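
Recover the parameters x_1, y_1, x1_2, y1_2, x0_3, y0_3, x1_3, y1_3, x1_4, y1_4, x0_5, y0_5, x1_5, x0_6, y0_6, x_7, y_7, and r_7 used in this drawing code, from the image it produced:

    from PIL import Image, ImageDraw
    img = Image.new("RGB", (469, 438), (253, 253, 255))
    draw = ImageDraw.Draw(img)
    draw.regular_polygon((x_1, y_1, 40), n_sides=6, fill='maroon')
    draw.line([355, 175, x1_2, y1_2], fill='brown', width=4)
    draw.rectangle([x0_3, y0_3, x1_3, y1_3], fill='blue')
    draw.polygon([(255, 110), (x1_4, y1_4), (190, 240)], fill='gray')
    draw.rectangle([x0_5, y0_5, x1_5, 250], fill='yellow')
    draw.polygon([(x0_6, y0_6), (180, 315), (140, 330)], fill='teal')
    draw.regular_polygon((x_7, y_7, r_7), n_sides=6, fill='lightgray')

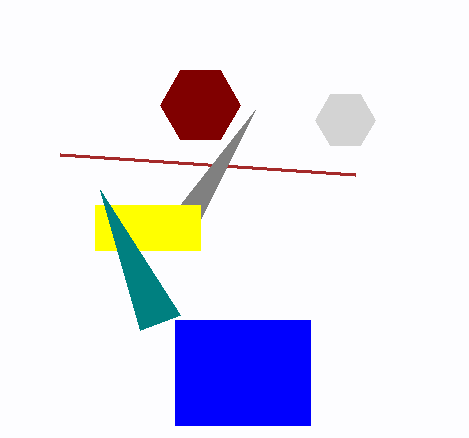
x_1 = 200, y_1 = 105, x1_2 = 60, y1_2 = 155, x0_3 = 175, y0_3 = 320, x1_3 = 310, y1_3 = 425, x1_4 = 180, y1_4 = 205, x0_5 = 95, y0_5 = 205, x1_5 = 200, x0_6 = 100, y0_6 = 190, x_7 = 345, y_7 = 120, r_7 = 30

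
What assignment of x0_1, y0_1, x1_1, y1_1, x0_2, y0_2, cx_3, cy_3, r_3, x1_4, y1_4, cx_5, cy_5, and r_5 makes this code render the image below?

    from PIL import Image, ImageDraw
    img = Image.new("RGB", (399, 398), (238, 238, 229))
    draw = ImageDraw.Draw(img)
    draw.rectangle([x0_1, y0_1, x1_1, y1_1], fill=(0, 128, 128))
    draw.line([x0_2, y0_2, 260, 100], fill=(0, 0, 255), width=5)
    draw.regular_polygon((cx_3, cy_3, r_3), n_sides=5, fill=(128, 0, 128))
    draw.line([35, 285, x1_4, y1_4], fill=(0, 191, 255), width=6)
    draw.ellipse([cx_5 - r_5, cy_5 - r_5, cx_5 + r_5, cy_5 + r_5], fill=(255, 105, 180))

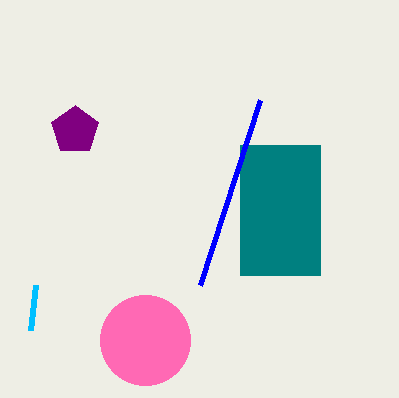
x0_1 = 240
y0_1 = 145
x1_1 = 320
y1_1 = 275
x0_2 = 200
y0_2 = 285
cx_3 = 75
cy_3 = 130
r_3 = 25
x1_4 = 30
y1_4 = 330
cx_5 = 145
cy_5 = 340
r_5 = 45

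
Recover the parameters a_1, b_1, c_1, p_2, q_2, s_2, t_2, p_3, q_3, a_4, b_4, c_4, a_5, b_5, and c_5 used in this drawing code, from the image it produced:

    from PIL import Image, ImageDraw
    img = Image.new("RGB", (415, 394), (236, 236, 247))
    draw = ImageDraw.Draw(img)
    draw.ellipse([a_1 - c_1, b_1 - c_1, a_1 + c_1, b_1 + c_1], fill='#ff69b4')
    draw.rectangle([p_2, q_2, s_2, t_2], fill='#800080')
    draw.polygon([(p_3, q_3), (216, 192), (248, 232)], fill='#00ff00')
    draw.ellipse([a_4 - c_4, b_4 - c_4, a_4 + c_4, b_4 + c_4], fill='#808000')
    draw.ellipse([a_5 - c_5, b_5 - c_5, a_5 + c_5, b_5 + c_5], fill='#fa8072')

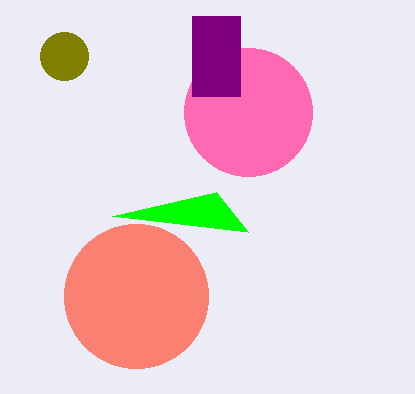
a_1 = 248; b_1 = 112; c_1 = 64; p_2 = 192; q_2 = 16; s_2 = 240; t_2 = 96; p_3 = 112; q_3 = 216; a_4 = 64; b_4 = 56; c_4 = 24; a_5 = 136; b_5 = 296; c_5 = 72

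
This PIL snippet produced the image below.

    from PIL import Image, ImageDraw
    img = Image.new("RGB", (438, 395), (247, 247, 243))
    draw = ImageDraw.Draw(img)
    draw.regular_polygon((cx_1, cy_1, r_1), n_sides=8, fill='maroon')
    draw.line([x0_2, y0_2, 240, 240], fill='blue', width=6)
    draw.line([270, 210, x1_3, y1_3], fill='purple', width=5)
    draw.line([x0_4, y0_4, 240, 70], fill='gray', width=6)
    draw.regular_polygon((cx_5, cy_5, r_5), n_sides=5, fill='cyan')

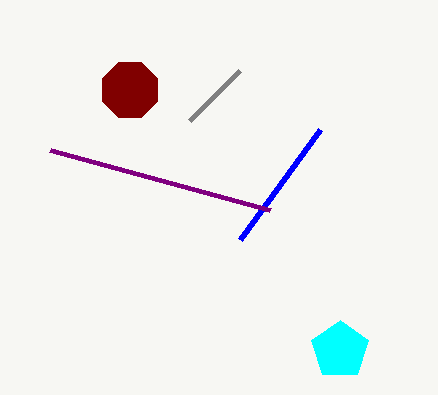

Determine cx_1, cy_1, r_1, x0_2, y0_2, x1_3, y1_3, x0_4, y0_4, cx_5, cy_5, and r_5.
cx_1 = 130; cy_1 = 90; r_1 = 30; x0_2 = 320; y0_2 = 130; x1_3 = 50; y1_3 = 150; x0_4 = 190; y0_4 = 120; cx_5 = 340; cy_5 = 350; r_5 = 30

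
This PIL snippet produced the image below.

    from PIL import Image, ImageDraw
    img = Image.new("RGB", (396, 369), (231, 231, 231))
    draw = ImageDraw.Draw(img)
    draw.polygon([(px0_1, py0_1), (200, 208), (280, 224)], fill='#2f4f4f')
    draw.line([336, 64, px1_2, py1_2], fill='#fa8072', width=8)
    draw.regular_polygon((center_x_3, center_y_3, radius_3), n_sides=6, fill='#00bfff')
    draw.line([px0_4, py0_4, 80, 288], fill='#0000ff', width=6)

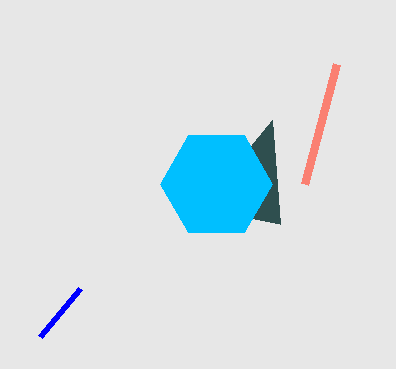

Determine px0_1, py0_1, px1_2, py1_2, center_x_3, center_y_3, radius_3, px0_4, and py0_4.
px0_1 = 272, py0_1 = 120, px1_2 = 304, py1_2 = 184, center_x_3 = 216, center_y_3 = 184, radius_3 = 56, px0_4 = 40, py0_4 = 336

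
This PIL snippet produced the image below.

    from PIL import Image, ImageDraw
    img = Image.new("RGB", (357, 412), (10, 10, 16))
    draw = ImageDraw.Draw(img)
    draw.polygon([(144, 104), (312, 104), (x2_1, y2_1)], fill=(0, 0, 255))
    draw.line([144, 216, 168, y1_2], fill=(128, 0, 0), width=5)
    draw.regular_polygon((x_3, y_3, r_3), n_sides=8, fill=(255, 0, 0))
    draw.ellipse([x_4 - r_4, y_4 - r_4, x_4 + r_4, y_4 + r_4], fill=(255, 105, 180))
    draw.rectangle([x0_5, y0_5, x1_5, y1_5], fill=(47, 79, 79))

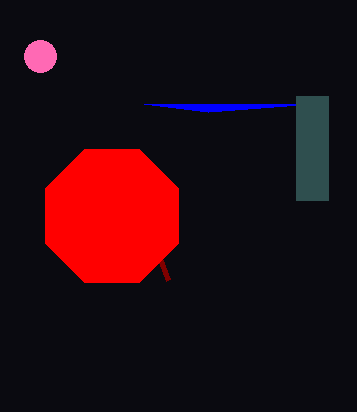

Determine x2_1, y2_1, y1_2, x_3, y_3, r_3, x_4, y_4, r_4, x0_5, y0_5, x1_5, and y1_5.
x2_1 = 208; y2_1 = 112; y1_2 = 280; x_3 = 112; y_3 = 216; r_3 = 72; x_4 = 40; y_4 = 56; r_4 = 16; x0_5 = 296; y0_5 = 96; x1_5 = 328; y1_5 = 200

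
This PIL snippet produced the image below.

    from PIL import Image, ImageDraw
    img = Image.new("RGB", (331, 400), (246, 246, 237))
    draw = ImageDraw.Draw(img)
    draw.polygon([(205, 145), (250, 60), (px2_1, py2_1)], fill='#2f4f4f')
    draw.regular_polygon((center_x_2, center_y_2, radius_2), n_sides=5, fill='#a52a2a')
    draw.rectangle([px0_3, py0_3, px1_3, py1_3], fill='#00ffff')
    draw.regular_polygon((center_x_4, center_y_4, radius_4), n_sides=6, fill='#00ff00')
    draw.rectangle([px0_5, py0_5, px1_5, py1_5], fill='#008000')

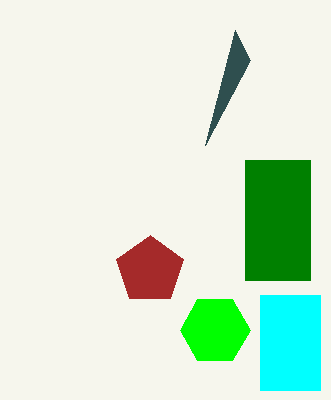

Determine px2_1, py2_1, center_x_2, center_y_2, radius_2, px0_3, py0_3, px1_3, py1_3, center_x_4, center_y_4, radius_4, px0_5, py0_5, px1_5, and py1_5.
px2_1 = 235, py2_1 = 30, center_x_2 = 150, center_y_2 = 270, radius_2 = 35, px0_3 = 260, py0_3 = 295, px1_3 = 320, py1_3 = 390, center_x_4 = 215, center_y_4 = 330, radius_4 = 35, px0_5 = 245, py0_5 = 160, px1_5 = 310, py1_5 = 280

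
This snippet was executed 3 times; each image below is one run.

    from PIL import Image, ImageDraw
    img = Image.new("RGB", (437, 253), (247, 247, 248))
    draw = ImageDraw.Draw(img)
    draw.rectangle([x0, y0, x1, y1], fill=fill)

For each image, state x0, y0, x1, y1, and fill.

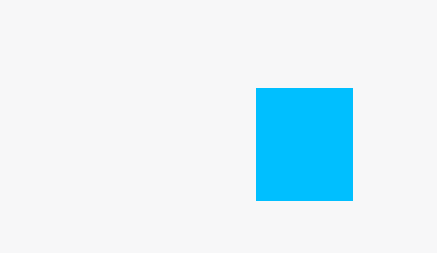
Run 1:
x0 = 256
y0 = 88
x1 = 352
y1 = 200
fill = 'deepskyblue'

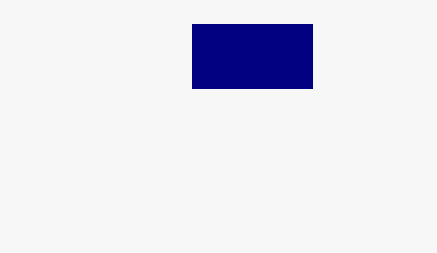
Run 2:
x0 = 192, y0 = 24, x1 = 312, y1 = 88, fill = 'navy'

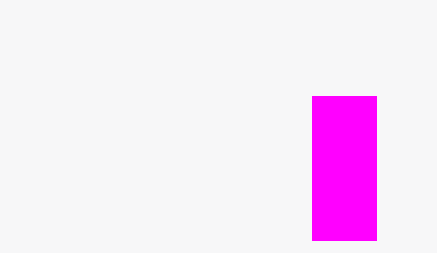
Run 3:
x0 = 312, y0 = 96, x1 = 376, y1 = 240, fill = 'magenta'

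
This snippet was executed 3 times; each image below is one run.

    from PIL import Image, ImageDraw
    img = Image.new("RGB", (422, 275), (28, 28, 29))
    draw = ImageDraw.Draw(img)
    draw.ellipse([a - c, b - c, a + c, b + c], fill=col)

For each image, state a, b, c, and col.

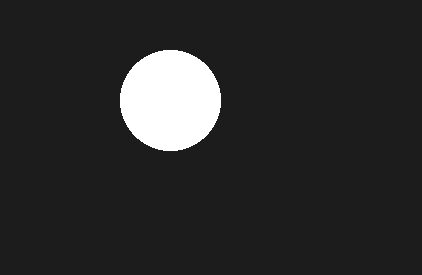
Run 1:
a = 170
b = 100
c = 50
col = 'white'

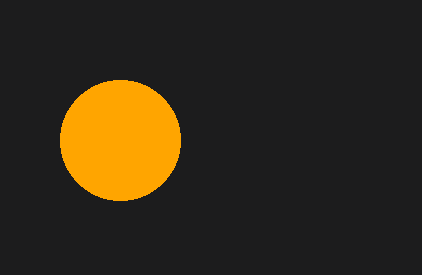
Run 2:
a = 120; b = 140; c = 60; col = 'orange'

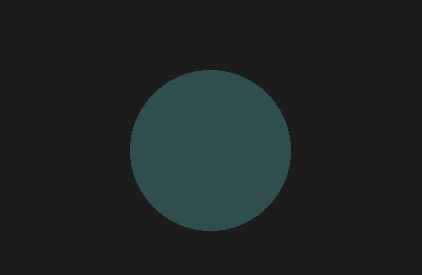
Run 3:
a = 210, b = 150, c = 80, col = 'darkslategray'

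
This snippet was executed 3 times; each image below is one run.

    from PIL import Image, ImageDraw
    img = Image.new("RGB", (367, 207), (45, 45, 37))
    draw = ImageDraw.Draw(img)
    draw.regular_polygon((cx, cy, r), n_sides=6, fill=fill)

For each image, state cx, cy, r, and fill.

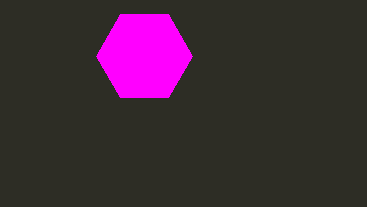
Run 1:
cx = 144, cy = 56, r = 48, fill = 'magenta'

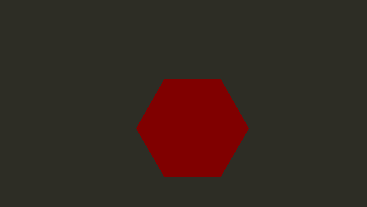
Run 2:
cx = 192
cy = 128
r = 56
fill = 'maroon'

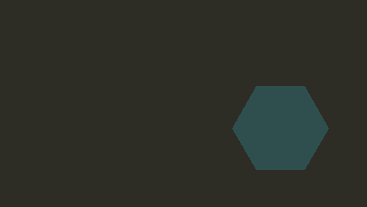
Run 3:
cx = 280, cy = 128, r = 48, fill = 'darkslategray'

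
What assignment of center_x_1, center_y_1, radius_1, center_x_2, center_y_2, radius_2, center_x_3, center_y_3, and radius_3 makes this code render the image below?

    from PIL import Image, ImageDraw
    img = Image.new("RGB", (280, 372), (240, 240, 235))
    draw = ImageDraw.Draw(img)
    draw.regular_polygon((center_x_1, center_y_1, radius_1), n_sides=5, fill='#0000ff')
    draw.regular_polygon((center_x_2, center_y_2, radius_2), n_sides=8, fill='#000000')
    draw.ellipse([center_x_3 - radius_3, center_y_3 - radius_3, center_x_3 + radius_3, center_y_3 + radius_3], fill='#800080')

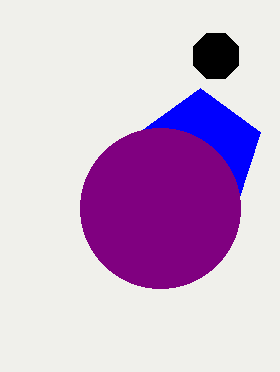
center_x_1 = 200, center_y_1 = 152, radius_1 = 64, center_x_2 = 216, center_y_2 = 56, radius_2 = 24, center_x_3 = 160, center_y_3 = 208, radius_3 = 80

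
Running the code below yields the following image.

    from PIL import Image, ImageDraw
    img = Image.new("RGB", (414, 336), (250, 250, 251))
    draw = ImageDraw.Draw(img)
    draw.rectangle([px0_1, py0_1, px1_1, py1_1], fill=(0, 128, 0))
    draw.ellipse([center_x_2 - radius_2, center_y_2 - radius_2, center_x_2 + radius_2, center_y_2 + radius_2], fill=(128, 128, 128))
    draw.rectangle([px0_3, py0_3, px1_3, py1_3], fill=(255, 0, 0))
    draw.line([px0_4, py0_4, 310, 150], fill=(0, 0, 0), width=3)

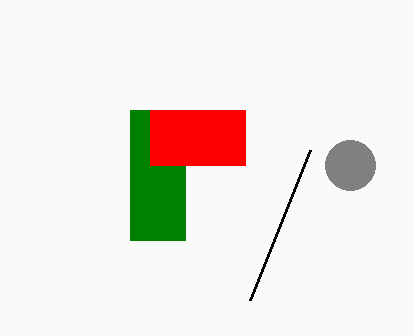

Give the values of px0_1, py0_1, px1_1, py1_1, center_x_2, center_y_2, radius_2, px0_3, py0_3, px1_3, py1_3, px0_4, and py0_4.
px0_1 = 130
py0_1 = 110
px1_1 = 185
py1_1 = 240
center_x_2 = 350
center_y_2 = 165
radius_2 = 25
px0_3 = 150
py0_3 = 110
px1_3 = 245
py1_3 = 165
px0_4 = 250
py0_4 = 300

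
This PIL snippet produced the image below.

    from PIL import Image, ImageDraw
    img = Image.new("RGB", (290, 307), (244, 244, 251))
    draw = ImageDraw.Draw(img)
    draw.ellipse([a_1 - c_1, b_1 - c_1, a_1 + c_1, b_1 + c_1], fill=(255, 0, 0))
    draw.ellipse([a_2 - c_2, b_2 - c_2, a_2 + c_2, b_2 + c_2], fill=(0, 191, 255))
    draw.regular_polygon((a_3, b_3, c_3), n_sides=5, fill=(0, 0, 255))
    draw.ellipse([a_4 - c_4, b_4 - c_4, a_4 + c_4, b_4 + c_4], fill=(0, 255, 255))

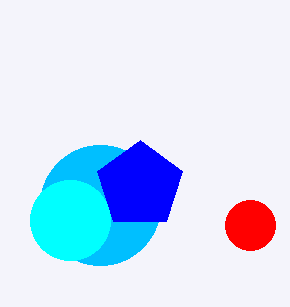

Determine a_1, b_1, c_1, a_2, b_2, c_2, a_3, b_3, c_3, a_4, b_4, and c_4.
a_1 = 250, b_1 = 225, c_1 = 25, a_2 = 100, b_2 = 205, c_2 = 60, a_3 = 140, b_3 = 185, c_3 = 45, a_4 = 70, b_4 = 220, c_4 = 40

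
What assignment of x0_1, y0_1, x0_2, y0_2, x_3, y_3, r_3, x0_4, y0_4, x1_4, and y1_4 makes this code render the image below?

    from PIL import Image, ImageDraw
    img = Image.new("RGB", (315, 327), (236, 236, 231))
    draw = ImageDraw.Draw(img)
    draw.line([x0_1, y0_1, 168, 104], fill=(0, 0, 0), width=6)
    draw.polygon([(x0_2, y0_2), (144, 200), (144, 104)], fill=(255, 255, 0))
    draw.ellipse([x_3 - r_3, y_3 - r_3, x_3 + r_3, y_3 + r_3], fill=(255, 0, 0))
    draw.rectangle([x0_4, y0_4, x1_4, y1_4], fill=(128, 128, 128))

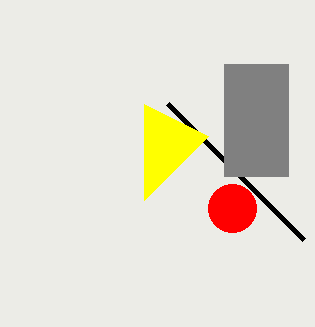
x0_1 = 304, y0_1 = 240, x0_2 = 208, y0_2 = 136, x_3 = 232, y_3 = 208, r_3 = 24, x0_4 = 224, y0_4 = 64, x1_4 = 288, y1_4 = 176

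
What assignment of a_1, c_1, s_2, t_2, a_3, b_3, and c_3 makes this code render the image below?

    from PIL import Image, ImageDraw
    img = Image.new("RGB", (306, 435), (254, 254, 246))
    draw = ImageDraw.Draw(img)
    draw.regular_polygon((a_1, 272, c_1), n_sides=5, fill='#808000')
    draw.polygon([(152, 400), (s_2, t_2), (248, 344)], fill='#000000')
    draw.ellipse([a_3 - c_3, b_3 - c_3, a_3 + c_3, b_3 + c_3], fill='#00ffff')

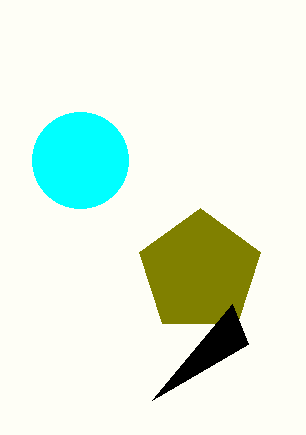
a_1 = 200
c_1 = 64
s_2 = 232
t_2 = 304
a_3 = 80
b_3 = 160
c_3 = 48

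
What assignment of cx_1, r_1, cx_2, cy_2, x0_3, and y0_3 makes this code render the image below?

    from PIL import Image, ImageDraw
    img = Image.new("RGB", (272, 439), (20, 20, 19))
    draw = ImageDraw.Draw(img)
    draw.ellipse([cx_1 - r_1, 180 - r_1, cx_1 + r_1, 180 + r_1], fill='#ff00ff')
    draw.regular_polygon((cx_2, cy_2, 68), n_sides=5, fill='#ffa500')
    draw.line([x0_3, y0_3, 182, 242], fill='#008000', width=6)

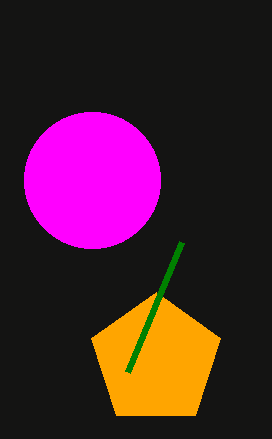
cx_1 = 92
r_1 = 68
cx_2 = 156
cy_2 = 360
x0_3 = 128
y0_3 = 372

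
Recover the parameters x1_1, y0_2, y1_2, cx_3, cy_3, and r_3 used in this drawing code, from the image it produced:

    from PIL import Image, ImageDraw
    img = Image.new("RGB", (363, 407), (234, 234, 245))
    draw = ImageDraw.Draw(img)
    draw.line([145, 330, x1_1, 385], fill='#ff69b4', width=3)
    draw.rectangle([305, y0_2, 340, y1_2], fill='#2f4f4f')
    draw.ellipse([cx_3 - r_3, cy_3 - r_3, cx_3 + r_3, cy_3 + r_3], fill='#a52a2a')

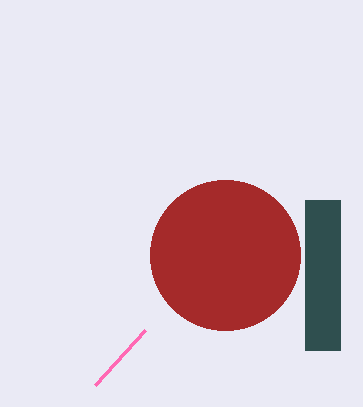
x1_1 = 95; y0_2 = 200; y1_2 = 350; cx_3 = 225; cy_3 = 255; r_3 = 75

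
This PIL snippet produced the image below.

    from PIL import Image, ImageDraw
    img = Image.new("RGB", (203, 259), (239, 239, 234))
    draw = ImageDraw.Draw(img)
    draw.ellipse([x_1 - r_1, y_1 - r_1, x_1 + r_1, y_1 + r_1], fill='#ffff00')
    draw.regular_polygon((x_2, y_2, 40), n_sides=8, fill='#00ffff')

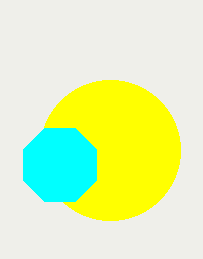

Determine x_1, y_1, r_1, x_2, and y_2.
x_1 = 110; y_1 = 150; r_1 = 70; x_2 = 60; y_2 = 165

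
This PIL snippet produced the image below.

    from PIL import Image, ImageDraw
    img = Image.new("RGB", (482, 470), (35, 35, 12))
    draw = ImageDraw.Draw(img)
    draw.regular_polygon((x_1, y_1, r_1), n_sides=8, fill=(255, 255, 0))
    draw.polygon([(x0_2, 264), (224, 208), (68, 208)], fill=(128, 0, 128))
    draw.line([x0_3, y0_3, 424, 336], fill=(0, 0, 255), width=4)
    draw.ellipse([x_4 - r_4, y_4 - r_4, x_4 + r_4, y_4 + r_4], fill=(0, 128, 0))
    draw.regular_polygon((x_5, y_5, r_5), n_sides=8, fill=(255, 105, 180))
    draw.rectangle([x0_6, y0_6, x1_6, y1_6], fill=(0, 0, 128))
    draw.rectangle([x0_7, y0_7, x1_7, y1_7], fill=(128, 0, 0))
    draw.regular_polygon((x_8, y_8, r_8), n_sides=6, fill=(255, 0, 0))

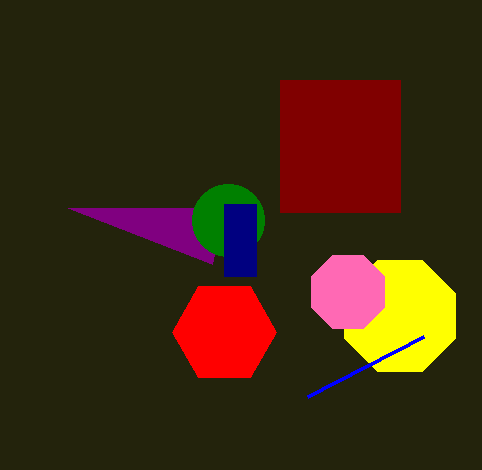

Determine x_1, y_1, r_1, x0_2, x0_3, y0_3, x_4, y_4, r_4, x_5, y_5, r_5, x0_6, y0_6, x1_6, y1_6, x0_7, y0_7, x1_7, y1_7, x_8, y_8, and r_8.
x_1 = 400; y_1 = 316; r_1 = 60; x0_2 = 212; x0_3 = 308; y0_3 = 396; x_4 = 228; y_4 = 220; r_4 = 36; x_5 = 348; y_5 = 292; r_5 = 40; x0_6 = 224; y0_6 = 204; x1_6 = 256; y1_6 = 276; x0_7 = 280; y0_7 = 80; x1_7 = 400; y1_7 = 212; x_8 = 224; y_8 = 332; r_8 = 52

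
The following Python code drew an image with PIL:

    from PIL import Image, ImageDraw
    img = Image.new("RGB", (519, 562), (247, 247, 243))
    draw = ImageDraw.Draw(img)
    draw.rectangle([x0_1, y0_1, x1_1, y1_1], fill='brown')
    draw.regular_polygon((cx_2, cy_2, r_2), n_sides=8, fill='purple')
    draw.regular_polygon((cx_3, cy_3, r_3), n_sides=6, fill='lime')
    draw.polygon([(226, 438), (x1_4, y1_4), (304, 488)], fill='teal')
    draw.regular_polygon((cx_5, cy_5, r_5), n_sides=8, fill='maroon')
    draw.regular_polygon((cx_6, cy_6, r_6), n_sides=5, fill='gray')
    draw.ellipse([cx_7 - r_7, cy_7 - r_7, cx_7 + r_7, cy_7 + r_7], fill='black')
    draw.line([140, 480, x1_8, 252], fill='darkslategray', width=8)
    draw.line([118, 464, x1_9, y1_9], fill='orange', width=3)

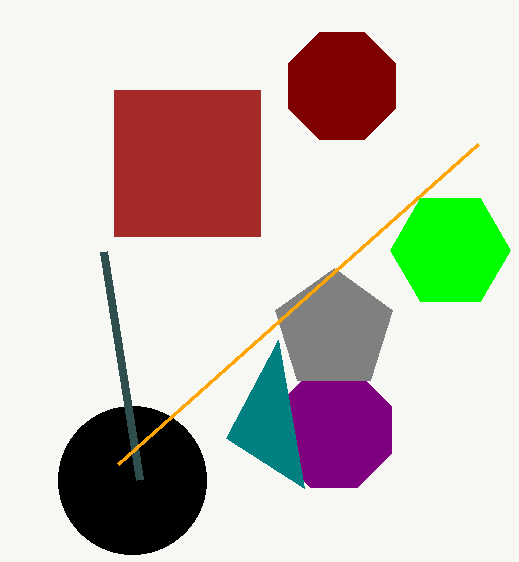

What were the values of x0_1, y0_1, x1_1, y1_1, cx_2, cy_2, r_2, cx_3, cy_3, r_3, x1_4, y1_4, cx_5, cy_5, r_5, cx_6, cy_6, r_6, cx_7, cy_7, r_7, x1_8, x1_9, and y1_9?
x0_1 = 114, y0_1 = 90, x1_1 = 260, y1_1 = 236, cx_2 = 334, cy_2 = 430, r_2 = 62, cx_3 = 450, cy_3 = 250, r_3 = 60, x1_4 = 278, y1_4 = 340, cx_5 = 342, cy_5 = 86, r_5 = 58, cx_6 = 334, cy_6 = 330, r_6 = 62, cx_7 = 132, cy_7 = 480, r_7 = 74, x1_8 = 104, x1_9 = 478, y1_9 = 144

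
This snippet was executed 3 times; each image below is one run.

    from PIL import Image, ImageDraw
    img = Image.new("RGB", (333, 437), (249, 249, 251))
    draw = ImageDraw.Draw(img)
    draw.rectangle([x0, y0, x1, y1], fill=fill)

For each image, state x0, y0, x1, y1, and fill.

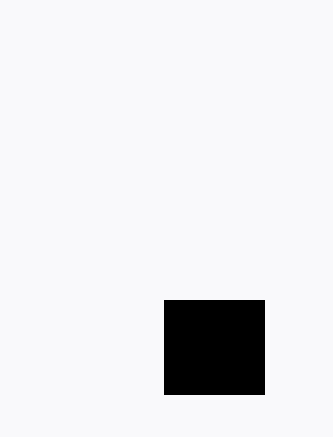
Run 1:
x0 = 164
y0 = 300
x1 = 264
y1 = 394
fill = 'black'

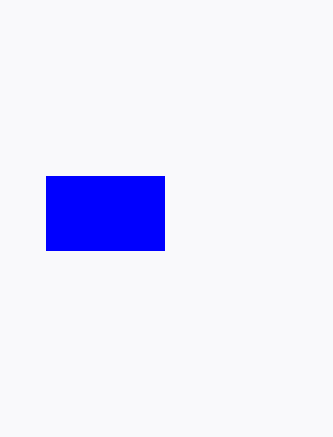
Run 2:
x0 = 46, y0 = 176, x1 = 164, y1 = 250, fill = 'blue'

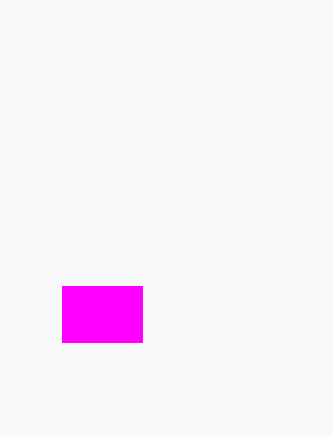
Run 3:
x0 = 62, y0 = 286, x1 = 142, y1 = 342, fill = 'magenta'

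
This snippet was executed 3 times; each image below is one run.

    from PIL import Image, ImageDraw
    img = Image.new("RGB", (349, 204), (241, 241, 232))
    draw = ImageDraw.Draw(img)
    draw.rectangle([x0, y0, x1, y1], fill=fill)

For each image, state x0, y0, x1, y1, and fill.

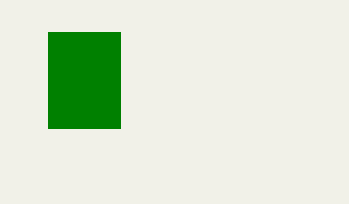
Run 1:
x0 = 48
y0 = 32
x1 = 120
y1 = 128
fill = 'green'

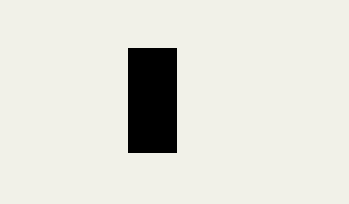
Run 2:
x0 = 128; y0 = 48; x1 = 176; y1 = 152; fill = 'black'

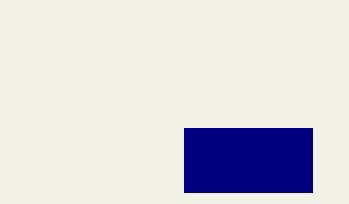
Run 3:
x0 = 184, y0 = 128, x1 = 312, y1 = 192, fill = 'navy'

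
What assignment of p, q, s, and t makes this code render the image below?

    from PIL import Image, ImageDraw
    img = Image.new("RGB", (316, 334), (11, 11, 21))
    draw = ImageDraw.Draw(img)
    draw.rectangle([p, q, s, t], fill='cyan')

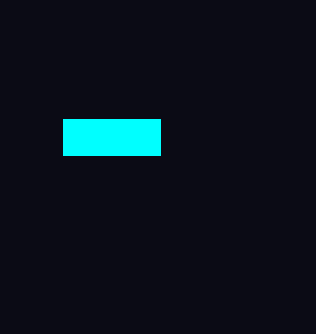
p = 63, q = 119, s = 160, t = 155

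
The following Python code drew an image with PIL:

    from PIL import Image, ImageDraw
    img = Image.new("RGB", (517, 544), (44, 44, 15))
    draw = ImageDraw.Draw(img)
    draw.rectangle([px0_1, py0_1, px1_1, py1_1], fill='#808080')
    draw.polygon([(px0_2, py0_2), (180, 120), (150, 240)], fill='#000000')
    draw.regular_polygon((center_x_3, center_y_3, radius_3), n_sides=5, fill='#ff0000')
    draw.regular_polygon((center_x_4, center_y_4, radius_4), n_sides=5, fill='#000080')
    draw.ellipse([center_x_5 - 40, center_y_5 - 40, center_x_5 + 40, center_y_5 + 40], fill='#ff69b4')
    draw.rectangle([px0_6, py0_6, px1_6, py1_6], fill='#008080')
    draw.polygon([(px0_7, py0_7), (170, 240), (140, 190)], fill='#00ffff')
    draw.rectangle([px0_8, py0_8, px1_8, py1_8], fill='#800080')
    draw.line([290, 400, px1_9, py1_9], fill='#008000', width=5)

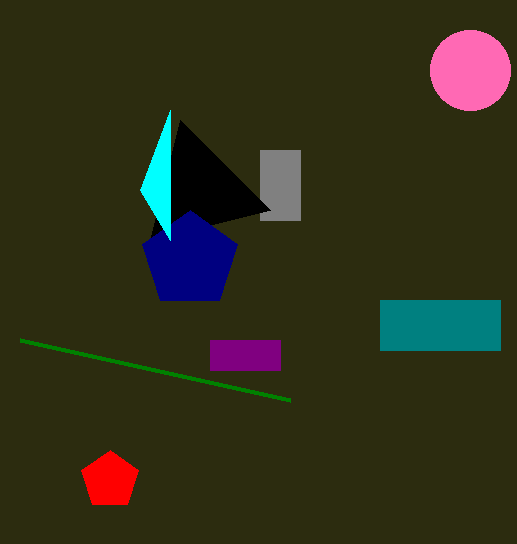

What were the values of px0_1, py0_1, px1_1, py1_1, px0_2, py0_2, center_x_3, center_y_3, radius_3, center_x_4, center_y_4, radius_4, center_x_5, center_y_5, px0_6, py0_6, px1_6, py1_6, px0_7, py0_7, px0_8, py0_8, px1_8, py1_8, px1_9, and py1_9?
px0_1 = 260; py0_1 = 150; px1_1 = 300; py1_1 = 220; px0_2 = 270; py0_2 = 210; center_x_3 = 110; center_y_3 = 480; radius_3 = 30; center_x_4 = 190; center_y_4 = 260; radius_4 = 50; center_x_5 = 470; center_y_5 = 70; px0_6 = 380; py0_6 = 300; px1_6 = 500; py1_6 = 350; px0_7 = 170; py0_7 = 110; px0_8 = 210; py0_8 = 340; px1_8 = 280; py1_8 = 370; px1_9 = 20; py1_9 = 340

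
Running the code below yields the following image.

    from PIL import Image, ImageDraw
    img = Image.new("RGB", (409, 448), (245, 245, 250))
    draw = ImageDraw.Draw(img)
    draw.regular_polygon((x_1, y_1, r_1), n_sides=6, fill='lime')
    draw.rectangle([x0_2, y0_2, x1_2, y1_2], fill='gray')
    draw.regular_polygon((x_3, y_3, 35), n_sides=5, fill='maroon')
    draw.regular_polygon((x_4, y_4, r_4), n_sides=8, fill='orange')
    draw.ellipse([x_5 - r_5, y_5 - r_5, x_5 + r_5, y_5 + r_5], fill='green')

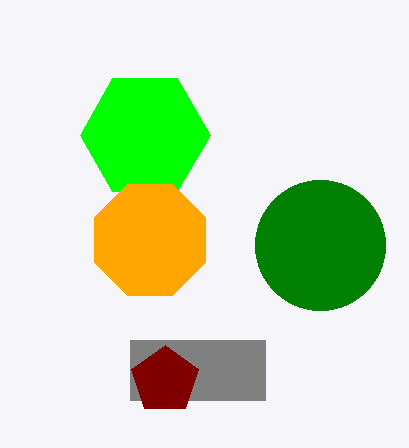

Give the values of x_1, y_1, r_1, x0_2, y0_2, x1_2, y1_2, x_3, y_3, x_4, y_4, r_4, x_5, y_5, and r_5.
x_1 = 145, y_1 = 135, r_1 = 65, x0_2 = 130, y0_2 = 340, x1_2 = 265, y1_2 = 400, x_3 = 165, y_3 = 380, x_4 = 150, y_4 = 240, r_4 = 60, x_5 = 320, y_5 = 245, r_5 = 65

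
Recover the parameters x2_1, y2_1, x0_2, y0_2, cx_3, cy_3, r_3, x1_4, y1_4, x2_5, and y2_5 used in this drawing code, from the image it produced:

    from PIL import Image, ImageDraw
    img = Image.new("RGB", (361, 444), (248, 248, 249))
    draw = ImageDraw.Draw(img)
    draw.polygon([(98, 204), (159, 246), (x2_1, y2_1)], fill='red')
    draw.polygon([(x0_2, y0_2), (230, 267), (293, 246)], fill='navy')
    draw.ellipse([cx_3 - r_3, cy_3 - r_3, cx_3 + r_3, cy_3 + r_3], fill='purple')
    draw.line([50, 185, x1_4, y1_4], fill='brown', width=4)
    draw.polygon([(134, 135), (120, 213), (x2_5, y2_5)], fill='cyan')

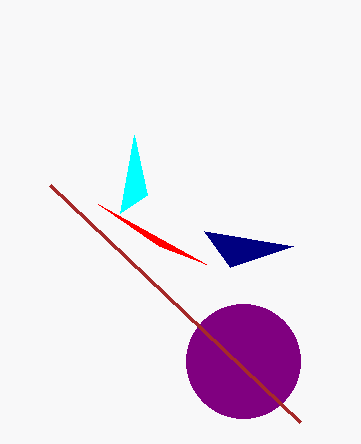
x2_1 = 206; y2_1 = 264; x0_2 = 204; y0_2 = 231; cx_3 = 243; cy_3 = 361; r_3 = 57; x1_4 = 300; y1_4 = 422; x2_5 = 147; y2_5 = 195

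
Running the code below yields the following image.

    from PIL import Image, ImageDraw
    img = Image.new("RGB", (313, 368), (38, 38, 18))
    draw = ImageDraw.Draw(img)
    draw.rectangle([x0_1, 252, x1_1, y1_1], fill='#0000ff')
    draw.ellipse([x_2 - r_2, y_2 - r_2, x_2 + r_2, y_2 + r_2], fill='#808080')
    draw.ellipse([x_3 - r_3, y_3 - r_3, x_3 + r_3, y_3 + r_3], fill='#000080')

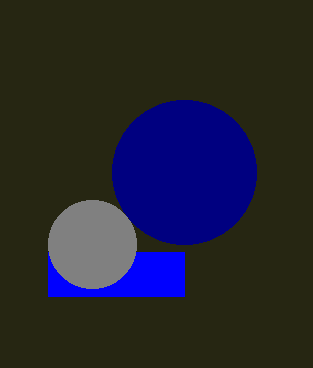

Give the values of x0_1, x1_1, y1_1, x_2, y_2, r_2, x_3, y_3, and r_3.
x0_1 = 48, x1_1 = 184, y1_1 = 296, x_2 = 92, y_2 = 244, r_2 = 44, x_3 = 184, y_3 = 172, r_3 = 72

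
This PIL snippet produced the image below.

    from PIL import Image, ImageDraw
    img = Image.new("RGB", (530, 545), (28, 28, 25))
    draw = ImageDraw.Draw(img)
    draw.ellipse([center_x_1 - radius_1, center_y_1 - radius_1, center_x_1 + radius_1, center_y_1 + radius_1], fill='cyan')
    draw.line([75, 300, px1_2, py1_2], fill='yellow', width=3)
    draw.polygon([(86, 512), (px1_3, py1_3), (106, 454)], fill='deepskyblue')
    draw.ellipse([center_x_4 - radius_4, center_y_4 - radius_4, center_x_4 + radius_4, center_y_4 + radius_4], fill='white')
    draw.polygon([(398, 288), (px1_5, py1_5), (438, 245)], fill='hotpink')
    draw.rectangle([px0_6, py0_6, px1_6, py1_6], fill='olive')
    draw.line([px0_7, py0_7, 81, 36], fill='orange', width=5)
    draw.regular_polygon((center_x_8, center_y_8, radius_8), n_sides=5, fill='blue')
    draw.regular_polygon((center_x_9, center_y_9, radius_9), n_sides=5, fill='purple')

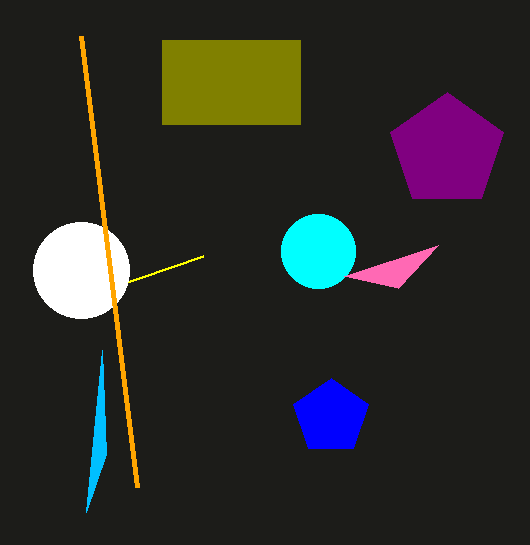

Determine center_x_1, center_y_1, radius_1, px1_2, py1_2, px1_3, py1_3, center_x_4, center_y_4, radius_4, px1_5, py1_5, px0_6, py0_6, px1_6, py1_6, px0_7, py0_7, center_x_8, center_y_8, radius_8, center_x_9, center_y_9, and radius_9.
center_x_1 = 318
center_y_1 = 251
radius_1 = 37
px1_2 = 203
py1_2 = 256
px1_3 = 102
py1_3 = 350
center_x_4 = 81
center_y_4 = 270
radius_4 = 48
px1_5 = 344
py1_5 = 276
px0_6 = 162
py0_6 = 40
px1_6 = 300
py1_6 = 124
px0_7 = 137
py0_7 = 487
center_x_8 = 331
center_y_8 = 417
radius_8 = 39
center_x_9 = 447
center_y_9 = 151
radius_9 = 59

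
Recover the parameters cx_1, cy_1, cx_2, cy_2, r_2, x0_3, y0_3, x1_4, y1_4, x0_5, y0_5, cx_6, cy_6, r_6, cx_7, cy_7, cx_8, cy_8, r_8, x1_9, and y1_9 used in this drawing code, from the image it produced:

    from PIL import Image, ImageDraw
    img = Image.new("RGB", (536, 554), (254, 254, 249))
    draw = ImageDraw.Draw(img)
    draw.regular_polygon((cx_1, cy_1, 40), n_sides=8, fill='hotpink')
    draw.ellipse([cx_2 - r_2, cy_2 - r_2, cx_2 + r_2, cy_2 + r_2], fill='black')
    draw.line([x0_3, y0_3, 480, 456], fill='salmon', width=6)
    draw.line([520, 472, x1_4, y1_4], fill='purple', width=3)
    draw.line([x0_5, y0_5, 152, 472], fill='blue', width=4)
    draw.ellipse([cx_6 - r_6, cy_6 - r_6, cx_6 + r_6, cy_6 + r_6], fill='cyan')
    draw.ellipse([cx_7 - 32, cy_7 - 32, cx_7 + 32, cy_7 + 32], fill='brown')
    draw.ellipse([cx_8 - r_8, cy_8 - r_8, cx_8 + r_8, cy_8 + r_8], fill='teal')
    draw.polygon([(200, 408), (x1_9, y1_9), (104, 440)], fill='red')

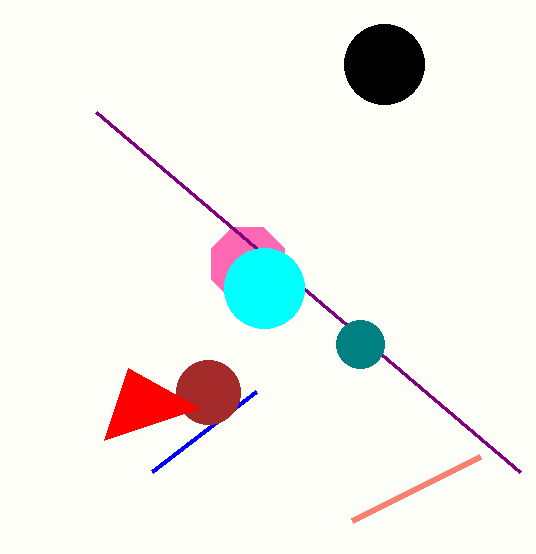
cx_1 = 248, cy_1 = 264, cx_2 = 384, cy_2 = 64, r_2 = 40, x0_3 = 352, y0_3 = 520, x1_4 = 96, y1_4 = 112, x0_5 = 256, y0_5 = 392, cx_6 = 264, cy_6 = 288, r_6 = 40, cx_7 = 208, cy_7 = 392, cx_8 = 360, cy_8 = 344, r_8 = 24, x1_9 = 128, y1_9 = 368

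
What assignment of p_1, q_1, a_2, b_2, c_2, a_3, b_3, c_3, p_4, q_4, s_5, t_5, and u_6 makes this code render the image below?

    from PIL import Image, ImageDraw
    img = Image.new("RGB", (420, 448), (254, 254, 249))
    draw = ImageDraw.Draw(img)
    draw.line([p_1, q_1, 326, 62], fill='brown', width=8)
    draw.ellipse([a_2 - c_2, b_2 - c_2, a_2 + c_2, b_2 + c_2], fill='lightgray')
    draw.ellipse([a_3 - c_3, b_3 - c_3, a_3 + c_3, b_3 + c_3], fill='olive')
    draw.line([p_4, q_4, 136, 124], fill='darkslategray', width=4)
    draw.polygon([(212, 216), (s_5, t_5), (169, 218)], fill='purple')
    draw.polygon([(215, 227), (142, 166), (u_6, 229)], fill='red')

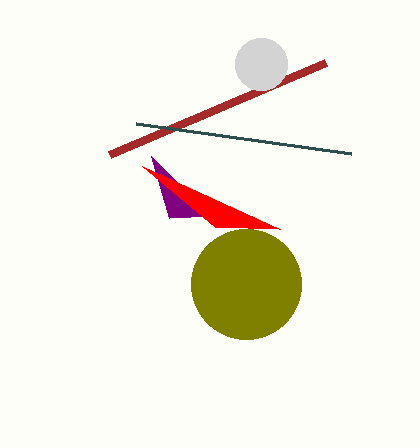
p_1 = 110; q_1 = 154; a_2 = 261; b_2 = 64; c_2 = 26; a_3 = 246; b_3 = 284; c_3 = 55; p_4 = 351; q_4 = 154; s_5 = 151; t_5 = 156; u_6 = 280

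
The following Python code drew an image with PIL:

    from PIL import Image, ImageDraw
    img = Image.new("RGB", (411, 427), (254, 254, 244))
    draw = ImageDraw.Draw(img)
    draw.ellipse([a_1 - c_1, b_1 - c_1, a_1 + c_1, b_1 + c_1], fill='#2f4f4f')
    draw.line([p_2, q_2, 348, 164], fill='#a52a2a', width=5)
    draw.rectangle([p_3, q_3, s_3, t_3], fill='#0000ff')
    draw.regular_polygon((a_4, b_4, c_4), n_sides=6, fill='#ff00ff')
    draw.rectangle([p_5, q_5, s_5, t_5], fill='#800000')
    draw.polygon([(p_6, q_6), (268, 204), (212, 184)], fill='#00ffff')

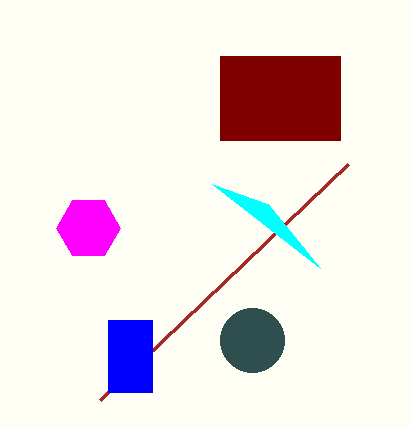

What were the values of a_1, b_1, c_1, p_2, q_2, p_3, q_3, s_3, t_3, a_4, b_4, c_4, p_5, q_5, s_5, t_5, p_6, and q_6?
a_1 = 252; b_1 = 340; c_1 = 32; p_2 = 100; q_2 = 400; p_3 = 108; q_3 = 320; s_3 = 152; t_3 = 392; a_4 = 88; b_4 = 228; c_4 = 32; p_5 = 220; q_5 = 56; s_5 = 340; t_5 = 140; p_6 = 320; q_6 = 268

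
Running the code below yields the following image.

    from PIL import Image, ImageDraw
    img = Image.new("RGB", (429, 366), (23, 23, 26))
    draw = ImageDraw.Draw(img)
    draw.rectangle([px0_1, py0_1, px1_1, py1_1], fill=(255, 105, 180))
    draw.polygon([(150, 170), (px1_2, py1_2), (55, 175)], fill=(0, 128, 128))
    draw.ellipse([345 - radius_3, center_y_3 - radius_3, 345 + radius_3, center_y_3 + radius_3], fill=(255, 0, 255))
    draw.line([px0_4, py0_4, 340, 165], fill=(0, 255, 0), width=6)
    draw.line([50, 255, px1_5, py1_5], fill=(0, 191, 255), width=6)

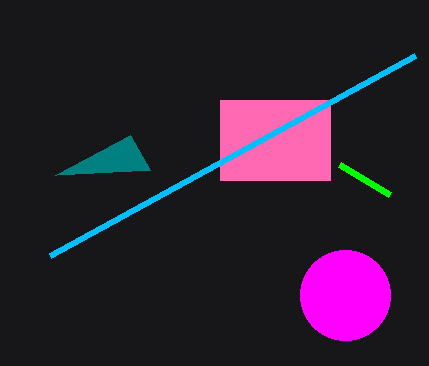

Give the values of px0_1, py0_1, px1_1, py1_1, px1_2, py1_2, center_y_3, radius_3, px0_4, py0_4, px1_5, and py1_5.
px0_1 = 220, py0_1 = 100, px1_1 = 330, py1_1 = 180, px1_2 = 130, py1_2 = 135, center_y_3 = 295, radius_3 = 45, px0_4 = 390, py0_4 = 195, px1_5 = 415, py1_5 = 55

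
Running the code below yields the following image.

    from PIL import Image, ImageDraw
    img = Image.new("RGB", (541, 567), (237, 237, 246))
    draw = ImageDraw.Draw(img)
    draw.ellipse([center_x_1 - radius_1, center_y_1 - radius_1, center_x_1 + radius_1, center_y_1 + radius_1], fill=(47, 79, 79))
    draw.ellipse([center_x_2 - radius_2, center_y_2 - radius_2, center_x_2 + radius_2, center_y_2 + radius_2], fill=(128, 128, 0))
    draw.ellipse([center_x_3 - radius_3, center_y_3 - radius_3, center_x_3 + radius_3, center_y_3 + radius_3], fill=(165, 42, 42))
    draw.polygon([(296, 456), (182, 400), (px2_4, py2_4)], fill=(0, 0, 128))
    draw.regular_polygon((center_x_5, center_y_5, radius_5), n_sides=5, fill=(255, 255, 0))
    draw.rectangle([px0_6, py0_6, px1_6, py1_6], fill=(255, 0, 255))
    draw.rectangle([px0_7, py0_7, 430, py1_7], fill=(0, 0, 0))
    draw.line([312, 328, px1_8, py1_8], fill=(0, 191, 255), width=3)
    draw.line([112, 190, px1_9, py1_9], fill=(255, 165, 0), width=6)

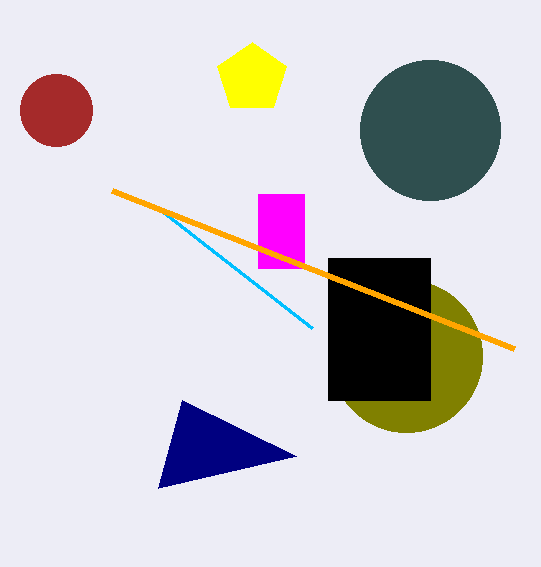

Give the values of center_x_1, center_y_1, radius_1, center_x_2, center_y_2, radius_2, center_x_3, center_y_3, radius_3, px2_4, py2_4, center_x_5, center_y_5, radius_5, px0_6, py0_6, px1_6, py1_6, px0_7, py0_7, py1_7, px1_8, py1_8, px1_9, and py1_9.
center_x_1 = 430; center_y_1 = 130; radius_1 = 70; center_x_2 = 406; center_y_2 = 356; radius_2 = 76; center_x_3 = 56; center_y_3 = 110; radius_3 = 36; px2_4 = 158; py2_4 = 488; center_x_5 = 252; center_y_5 = 78; radius_5 = 36; px0_6 = 258; py0_6 = 194; px1_6 = 304; py1_6 = 268; px0_7 = 328; py0_7 = 258; py1_7 = 400; px1_8 = 158; py1_8 = 208; px1_9 = 514; py1_9 = 348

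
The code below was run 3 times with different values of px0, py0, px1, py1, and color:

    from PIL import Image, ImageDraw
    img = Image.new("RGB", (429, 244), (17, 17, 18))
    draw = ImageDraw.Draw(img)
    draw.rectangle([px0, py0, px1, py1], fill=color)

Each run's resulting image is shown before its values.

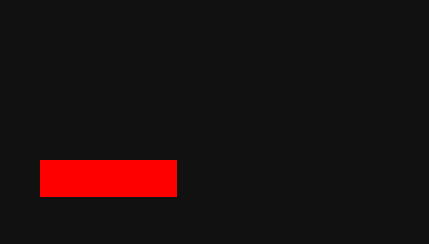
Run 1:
px0 = 40
py0 = 160
px1 = 176
py1 = 196
color = 'red'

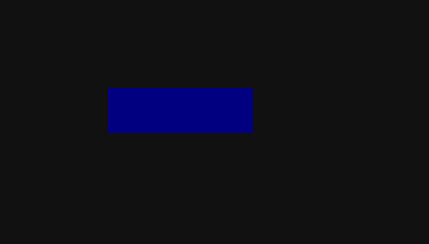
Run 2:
px0 = 108, py0 = 88, px1 = 252, py1 = 132, color = 'navy'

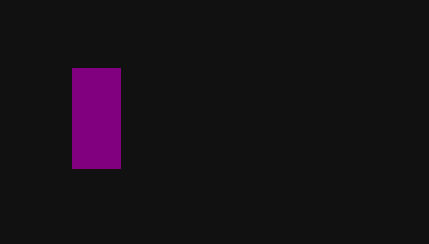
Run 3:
px0 = 72, py0 = 68, px1 = 120, py1 = 168, color = 'purple'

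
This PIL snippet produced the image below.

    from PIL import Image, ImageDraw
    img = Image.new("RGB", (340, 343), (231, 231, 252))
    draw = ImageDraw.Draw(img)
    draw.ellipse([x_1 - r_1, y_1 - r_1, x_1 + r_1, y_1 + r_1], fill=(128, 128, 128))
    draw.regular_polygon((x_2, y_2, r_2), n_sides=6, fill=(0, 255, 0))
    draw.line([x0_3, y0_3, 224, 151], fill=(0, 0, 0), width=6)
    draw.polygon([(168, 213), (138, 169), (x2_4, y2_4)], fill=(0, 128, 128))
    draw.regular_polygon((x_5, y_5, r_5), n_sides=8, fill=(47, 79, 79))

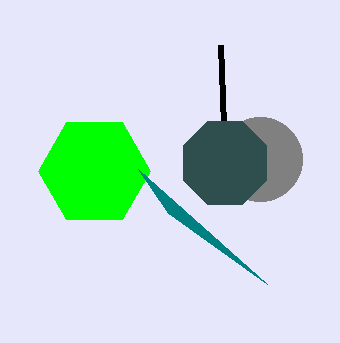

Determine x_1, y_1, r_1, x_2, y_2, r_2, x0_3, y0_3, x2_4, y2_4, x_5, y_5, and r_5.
x_1 = 260, y_1 = 159, r_1 = 42, x_2 = 94, y_2 = 171, r_2 = 56, x0_3 = 220, y0_3 = 45, x2_4 = 267, y2_4 = 284, x_5 = 225, y_5 = 163, r_5 = 45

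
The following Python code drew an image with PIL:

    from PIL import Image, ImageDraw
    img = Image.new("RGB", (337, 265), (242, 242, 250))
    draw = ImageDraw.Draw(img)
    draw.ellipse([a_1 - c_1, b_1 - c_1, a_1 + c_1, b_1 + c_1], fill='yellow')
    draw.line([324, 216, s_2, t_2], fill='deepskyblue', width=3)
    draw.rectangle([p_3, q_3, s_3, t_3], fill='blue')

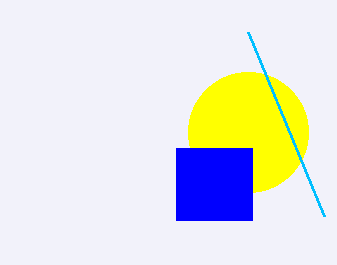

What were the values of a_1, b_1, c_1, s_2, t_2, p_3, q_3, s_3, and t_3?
a_1 = 248, b_1 = 132, c_1 = 60, s_2 = 248, t_2 = 32, p_3 = 176, q_3 = 148, s_3 = 252, t_3 = 220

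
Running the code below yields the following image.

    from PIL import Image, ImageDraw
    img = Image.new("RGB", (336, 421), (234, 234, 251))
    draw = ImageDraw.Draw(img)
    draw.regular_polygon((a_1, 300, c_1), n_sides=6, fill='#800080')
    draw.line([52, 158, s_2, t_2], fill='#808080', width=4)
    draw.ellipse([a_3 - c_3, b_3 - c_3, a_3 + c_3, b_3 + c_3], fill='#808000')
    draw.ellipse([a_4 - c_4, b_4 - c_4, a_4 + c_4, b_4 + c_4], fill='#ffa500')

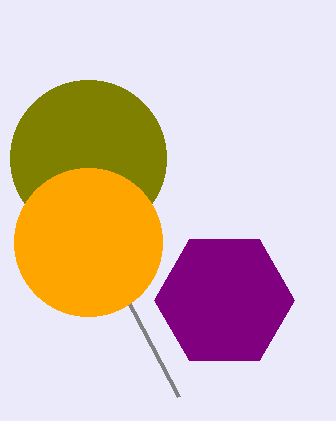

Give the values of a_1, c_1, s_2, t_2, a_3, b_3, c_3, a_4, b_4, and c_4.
a_1 = 224, c_1 = 70, s_2 = 178, t_2 = 396, a_3 = 88, b_3 = 158, c_3 = 78, a_4 = 88, b_4 = 242, c_4 = 74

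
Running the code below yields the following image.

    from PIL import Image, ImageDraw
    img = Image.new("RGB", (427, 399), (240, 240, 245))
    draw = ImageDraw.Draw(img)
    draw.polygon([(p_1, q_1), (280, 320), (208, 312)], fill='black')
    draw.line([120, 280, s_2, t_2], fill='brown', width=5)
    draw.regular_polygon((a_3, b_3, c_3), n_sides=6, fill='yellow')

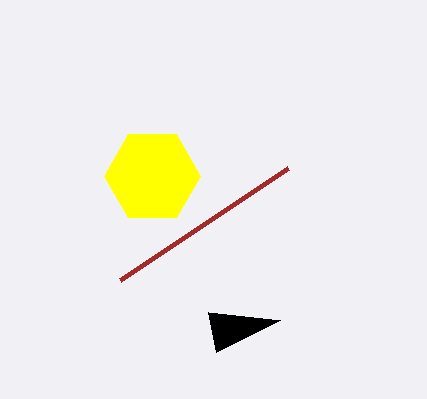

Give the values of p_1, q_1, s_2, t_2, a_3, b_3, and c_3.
p_1 = 216
q_1 = 352
s_2 = 288
t_2 = 168
a_3 = 152
b_3 = 176
c_3 = 48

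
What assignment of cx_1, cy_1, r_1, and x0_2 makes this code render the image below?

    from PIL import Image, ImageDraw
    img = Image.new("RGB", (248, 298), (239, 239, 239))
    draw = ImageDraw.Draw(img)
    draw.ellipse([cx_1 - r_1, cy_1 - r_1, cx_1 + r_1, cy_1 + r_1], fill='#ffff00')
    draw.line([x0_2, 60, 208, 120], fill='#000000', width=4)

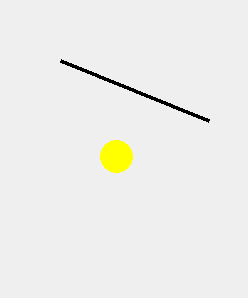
cx_1 = 116; cy_1 = 156; r_1 = 16; x0_2 = 60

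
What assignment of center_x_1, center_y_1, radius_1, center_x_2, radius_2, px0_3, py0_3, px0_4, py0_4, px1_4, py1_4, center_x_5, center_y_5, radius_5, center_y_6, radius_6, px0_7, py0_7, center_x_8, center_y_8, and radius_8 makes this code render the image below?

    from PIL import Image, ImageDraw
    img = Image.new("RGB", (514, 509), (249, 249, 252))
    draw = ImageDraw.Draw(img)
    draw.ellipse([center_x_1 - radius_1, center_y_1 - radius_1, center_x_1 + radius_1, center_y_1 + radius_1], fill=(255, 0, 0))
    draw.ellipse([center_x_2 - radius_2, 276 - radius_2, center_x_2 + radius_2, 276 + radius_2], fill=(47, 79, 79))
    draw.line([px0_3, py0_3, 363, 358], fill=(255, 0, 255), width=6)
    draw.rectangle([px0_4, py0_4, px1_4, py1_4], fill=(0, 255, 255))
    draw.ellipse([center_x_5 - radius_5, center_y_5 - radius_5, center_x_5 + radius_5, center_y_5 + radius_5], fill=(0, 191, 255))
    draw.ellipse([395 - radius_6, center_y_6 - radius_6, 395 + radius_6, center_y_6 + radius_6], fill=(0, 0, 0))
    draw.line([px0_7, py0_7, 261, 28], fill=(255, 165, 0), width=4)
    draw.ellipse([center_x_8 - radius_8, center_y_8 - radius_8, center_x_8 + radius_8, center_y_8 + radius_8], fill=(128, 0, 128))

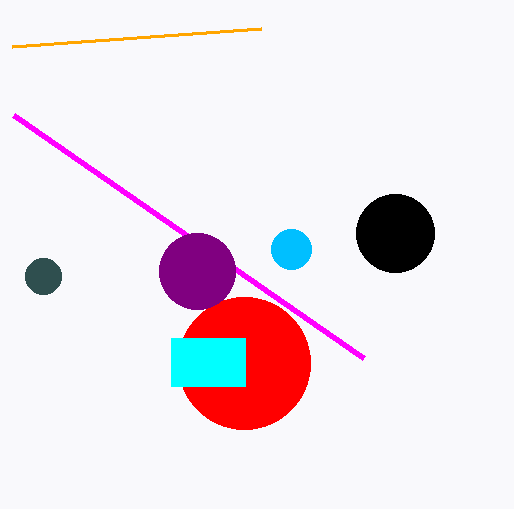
center_x_1 = 244
center_y_1 = 363
radius_1 = 66
center_x_2 = 43
radius_2 = 18
px0_3 = 13
py0_3 = 115
px0_4 = 171
py0_4 = 338
px1_4 = 245
py1_4 = 386
center_x_5 = 291
center_y_5 = 249
radius_5 = 20
center_y_6 = 233
radius_6 = 39
px0_7 = 12
py0_7 = 46
center_x_8 = 197
center_y_8 = 271
radius_8 = 38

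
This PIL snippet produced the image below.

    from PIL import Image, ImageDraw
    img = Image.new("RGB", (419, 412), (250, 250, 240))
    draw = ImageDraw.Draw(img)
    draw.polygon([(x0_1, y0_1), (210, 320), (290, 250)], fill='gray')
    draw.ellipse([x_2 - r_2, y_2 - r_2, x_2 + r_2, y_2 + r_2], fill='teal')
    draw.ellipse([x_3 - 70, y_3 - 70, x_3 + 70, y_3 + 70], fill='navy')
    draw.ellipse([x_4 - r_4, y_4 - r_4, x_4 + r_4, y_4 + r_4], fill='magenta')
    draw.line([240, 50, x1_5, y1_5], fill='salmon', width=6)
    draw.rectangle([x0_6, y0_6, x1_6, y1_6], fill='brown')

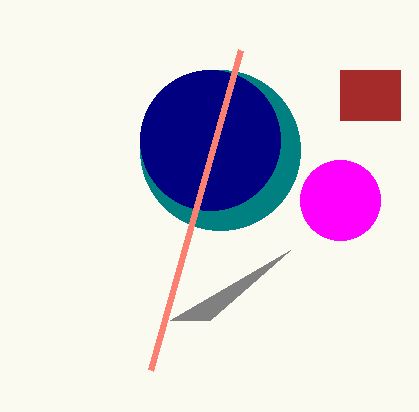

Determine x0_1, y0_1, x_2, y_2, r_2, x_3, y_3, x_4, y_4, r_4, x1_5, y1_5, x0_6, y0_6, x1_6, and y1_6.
x0_1 = 170; y0_1 = 320; x_2 = 220; y_2 = 150; r_2 = 80; x_3 = 210; y_3 = 140; x_4 = 340; y_4 = 200; r_4 = 40; x1_5 = 150; y1_5 = 370; x0_6 = 340; y0_6 = 70; x1_6 = 400; y1_6 = 120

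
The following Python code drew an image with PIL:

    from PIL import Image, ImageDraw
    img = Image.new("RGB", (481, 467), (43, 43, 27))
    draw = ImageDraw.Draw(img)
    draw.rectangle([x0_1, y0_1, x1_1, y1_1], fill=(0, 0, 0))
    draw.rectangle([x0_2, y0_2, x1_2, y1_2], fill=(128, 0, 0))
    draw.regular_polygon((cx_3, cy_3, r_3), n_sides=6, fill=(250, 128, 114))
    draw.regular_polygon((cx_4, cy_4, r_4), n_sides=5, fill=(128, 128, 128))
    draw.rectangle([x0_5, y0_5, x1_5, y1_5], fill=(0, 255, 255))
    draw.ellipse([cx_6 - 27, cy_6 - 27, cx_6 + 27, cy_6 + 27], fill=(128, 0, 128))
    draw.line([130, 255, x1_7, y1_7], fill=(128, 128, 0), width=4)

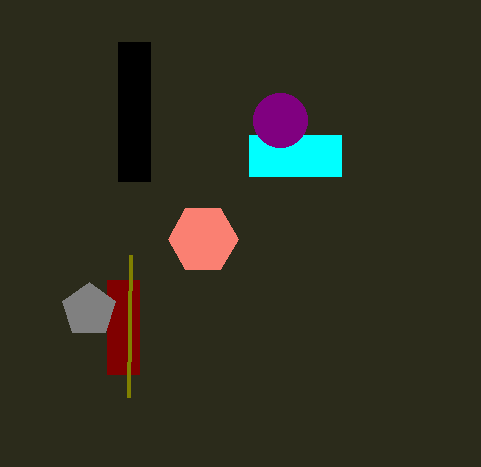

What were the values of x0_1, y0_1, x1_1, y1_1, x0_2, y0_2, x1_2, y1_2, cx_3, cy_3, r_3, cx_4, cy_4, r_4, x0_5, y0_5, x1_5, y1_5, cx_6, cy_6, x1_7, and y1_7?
x0_1 = 118; y0_1 = 42; x1_1 = 150; y1_1 = 181; x0_2 = 107; y0_2 = 280; x1_2 = 139; y1_2 = 374; cx_3 = 203; cy_3 = 239; r_3 = 35; cx_4 = 89; cy_4 = 310; r_4 = 28; x0_5 = 249; y0_5 = 135; x1_5 = 341; y1_5 = 176; cx_6 = 280; cy_6 = 120; x1_7 = 128; y1_7 = 397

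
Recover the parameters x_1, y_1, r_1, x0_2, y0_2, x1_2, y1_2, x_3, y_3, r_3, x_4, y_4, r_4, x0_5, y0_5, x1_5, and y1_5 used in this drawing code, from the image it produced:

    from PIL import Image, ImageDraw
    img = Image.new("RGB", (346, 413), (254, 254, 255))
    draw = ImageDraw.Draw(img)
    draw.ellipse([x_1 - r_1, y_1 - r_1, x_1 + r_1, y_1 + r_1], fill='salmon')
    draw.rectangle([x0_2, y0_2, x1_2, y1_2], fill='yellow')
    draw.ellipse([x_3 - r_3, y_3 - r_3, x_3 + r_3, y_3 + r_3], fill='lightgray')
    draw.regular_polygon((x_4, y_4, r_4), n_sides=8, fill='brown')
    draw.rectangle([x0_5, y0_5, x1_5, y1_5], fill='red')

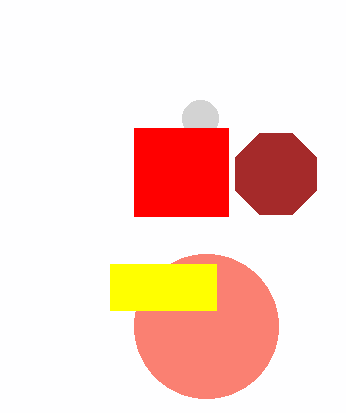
x_1 = 206; y_1 = 326; r_1 = 72; x0_2 = 110; y0_2 = 264; x1_2 = 216; y1_2 = 310; x_3 = 200; y_3 = 118; r_3 = 18; x_4 = 276; y_4 = 174; r_4 = 44; x0_5 = 134; y0_5 = 128; x1_5 = 228; y1_5 = 216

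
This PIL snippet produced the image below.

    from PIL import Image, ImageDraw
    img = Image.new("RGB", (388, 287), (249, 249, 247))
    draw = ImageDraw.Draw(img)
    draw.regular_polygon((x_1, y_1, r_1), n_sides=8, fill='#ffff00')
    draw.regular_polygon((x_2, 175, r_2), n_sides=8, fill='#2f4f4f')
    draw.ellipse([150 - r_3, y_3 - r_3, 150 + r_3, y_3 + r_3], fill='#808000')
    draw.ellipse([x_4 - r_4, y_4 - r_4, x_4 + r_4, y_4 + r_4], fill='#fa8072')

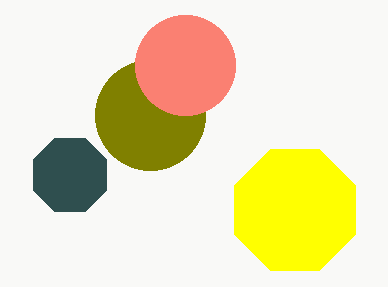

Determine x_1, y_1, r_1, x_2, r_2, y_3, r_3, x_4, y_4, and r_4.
x_1 = 295
y_1 = 210
r_1 = 65
x_2 = 70
r_2 = 40
y_3 = 115
r_3 = 55
x_4 = 185
y_4 = 65
r_4 = 50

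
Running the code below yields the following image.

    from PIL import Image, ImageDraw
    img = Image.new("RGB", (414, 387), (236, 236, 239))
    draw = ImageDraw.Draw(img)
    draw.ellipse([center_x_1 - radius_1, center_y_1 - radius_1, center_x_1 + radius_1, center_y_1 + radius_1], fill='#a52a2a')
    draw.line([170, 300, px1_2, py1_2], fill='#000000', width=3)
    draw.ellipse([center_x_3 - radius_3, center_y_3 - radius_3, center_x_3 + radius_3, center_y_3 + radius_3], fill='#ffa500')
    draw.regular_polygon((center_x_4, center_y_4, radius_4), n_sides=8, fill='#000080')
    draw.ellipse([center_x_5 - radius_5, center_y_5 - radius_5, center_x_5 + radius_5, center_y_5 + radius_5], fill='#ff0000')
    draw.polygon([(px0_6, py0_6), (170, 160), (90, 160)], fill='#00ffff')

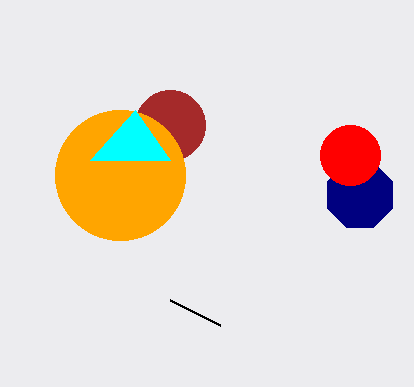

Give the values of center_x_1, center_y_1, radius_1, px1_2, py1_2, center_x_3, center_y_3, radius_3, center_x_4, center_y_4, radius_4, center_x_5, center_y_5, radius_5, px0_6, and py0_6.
center_x_1 = 170, center_y_1 = 125, radius_1 = 35, px1_2 = 220, py1_2 = 325, center_x_3 = 120, center_y_3 = 175, radius_3 = 65, center_x_4 = 360, center_y_4 = 195, radius_4 = 35, center_x_5 = 350, center_y_5 = 155, radius_5 = 30, px0_6 = 135, py0_6 = 110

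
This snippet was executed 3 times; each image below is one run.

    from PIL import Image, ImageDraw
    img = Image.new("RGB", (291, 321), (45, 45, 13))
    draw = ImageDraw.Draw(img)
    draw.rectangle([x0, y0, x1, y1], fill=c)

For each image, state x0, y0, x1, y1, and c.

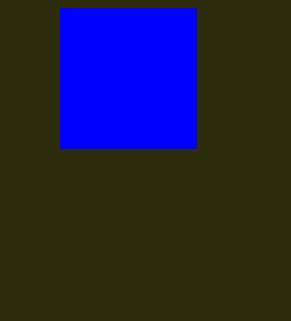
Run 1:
x0 = 60; y0 = 8; x1 = 196; y1 = 148; c = 'blue'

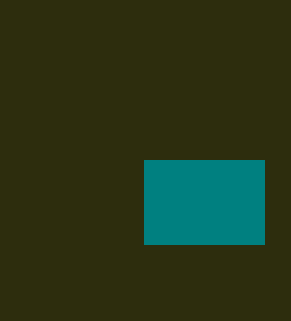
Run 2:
x0 = 144; y0 = 160; x1 = 264; y1 = 244; c = 'teal'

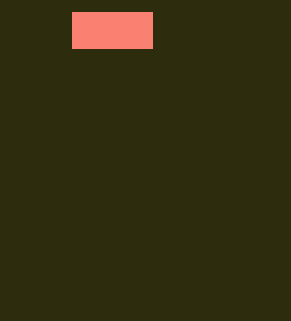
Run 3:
x0 = 72
y0 = 12
x1 = 152
y1 = 48
c = 'salmon'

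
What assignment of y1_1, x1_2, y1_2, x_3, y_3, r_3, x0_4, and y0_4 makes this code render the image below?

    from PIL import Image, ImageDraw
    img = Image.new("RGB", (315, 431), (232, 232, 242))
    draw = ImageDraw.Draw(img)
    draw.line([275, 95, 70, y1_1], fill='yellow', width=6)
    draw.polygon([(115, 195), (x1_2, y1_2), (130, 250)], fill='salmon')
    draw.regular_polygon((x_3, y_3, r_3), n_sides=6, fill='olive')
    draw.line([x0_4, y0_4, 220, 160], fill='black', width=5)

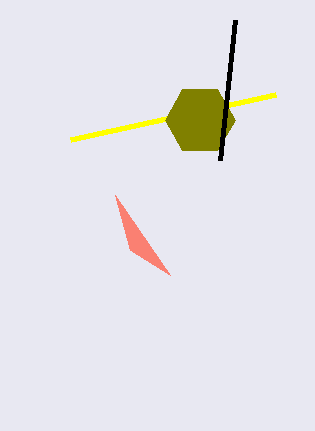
y1_1 = 140, x1_2 = 170, y1_2 = 275, x_3 = 200, y_3 = 120, r_3 = 35, x0_4 = 235, y0_4 = 20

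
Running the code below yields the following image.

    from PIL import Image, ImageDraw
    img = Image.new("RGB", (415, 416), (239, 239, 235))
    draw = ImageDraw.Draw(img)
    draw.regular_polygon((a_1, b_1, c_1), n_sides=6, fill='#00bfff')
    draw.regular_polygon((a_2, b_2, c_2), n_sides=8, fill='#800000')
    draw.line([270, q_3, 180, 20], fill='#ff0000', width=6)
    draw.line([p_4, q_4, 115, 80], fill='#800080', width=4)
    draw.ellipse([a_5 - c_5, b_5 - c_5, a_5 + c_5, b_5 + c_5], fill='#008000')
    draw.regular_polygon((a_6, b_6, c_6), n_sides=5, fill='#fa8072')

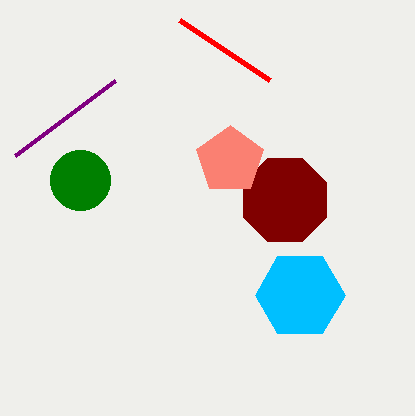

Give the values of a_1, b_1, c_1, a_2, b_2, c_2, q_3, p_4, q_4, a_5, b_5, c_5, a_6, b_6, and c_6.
a_1 = 300, b_1 = 295, c_1 = 45, a_2 = 285, b_2 = 200, c_2 = 45, q_3 = 80, p_4 = 15, q_4 = 155, a_5 = 80, b_5 = 180, c_5 = 30, a_6 = 230, b_6 = 160, c_6 = 35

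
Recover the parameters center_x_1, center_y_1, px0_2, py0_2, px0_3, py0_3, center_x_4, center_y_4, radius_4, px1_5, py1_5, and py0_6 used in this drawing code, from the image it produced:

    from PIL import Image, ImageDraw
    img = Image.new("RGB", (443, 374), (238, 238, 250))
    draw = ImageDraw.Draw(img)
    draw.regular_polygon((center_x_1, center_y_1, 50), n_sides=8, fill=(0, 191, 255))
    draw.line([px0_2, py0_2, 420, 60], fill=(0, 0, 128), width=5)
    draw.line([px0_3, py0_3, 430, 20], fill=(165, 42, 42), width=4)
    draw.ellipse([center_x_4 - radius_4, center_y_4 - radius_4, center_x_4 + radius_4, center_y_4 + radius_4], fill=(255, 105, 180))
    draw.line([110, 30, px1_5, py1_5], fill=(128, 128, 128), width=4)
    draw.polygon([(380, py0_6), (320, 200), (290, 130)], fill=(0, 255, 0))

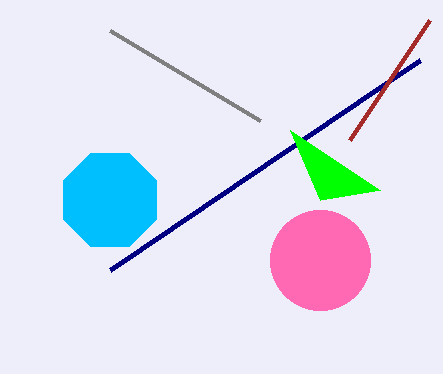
center_x_1 = 110
center_y_1 = 200
px0_2 = 110
py0_2 = 270
px0_3 = 350
py0_3 = 140
center_x_4 = 320
center_y_4 = 260
radius_4 = 50
px1_5 = 260
py1_5 = 120
py0_6 = 190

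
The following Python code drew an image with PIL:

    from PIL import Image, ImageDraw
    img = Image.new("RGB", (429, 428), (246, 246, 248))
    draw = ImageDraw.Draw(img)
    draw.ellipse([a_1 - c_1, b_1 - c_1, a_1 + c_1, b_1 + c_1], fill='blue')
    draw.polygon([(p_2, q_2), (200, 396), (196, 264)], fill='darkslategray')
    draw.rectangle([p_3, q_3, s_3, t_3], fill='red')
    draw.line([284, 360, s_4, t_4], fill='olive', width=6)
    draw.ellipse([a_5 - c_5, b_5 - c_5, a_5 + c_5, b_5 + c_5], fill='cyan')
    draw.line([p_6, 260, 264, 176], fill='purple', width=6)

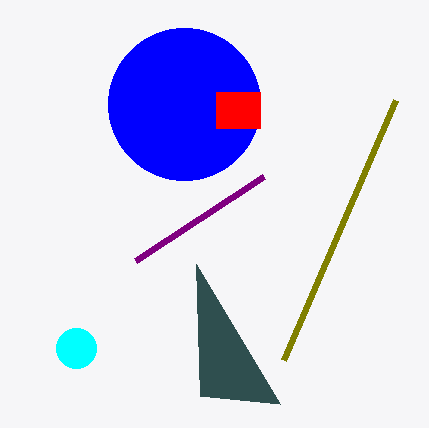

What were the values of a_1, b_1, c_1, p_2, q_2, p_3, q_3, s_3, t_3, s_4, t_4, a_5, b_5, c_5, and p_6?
a_1 = 184; b_1 = 104; c_1 = 76; p_2 = 280; q_2 = 404; p_3 = 216; q_3 = 92; s_3 = 260; t_3 = 128; s_4 = 396; t_4 = 100; a_5 = 76; b_5 = 348; c_5 = 20; p_6 = 136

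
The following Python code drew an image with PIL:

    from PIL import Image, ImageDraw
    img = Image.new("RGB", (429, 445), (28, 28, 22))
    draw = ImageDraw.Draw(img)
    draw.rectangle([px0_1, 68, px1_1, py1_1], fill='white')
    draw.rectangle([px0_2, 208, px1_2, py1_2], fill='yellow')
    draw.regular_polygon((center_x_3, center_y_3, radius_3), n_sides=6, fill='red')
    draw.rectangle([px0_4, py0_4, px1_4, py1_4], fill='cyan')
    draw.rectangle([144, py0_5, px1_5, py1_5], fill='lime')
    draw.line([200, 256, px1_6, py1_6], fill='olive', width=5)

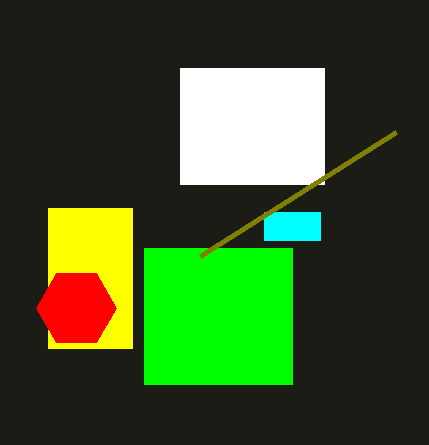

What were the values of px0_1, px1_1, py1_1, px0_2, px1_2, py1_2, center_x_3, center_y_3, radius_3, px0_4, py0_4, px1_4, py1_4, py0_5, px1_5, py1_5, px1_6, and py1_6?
px0_1 = 180; px1_1 = 324; py1_1 = 184; px0_2 = 48; px1_2 = 132; py1_2 = 348; center_x_3 = 76; center_y_3 = 308; radius_3 = 40; px0_4 = 264; py0_4 = 212; px1_4 = 320; py1_4 = 240; py0_5 = 248; px1_5 = 292; py1_5 = 384; px1_6 = 396; py1_6 = 132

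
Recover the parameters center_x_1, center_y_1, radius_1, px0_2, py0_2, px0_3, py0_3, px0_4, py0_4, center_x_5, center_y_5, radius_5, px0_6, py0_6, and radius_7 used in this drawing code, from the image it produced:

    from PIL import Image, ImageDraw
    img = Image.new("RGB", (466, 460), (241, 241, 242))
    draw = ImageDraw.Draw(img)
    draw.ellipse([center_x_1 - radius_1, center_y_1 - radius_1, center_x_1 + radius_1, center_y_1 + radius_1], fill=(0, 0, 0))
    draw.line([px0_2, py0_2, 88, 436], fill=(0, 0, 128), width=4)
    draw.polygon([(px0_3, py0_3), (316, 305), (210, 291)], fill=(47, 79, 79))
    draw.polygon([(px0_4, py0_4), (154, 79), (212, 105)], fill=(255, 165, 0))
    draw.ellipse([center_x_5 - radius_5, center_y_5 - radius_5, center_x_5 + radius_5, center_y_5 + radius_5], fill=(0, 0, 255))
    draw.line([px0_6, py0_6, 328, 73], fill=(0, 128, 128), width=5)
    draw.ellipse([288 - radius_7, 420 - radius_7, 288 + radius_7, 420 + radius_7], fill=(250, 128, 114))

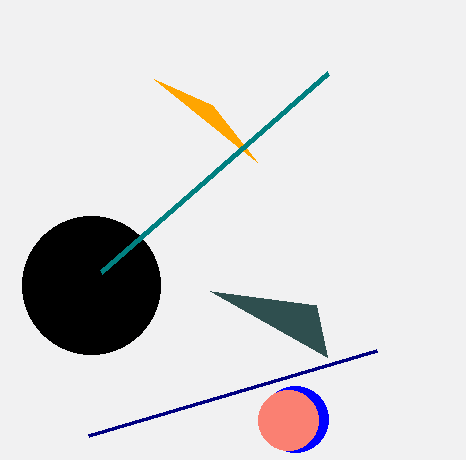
center_x_1 = 91; center_y_1 = 285; radius_1 = 69; px0_2 = 376; py0_2 = 351; px0_3 = 327; py0_3 = 357; px0_4 = 257; py0_4 = 162; center_x_5 = 295; center_y_5 = 419; radius_5 = 33; px0_6 = 101; py0_6 = 272; radius_7 = 30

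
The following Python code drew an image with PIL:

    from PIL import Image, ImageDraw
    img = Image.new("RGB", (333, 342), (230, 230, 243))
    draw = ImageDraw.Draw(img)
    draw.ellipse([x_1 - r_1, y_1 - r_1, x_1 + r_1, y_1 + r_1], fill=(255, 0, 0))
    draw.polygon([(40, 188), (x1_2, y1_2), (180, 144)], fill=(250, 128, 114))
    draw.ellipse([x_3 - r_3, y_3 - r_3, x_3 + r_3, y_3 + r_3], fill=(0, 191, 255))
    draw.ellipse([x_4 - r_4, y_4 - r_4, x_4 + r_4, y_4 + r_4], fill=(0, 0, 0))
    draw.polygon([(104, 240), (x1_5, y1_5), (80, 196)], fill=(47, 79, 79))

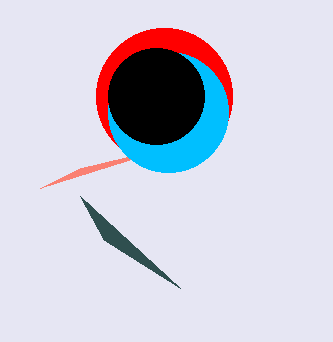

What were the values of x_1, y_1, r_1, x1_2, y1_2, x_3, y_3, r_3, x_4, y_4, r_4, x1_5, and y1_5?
x_1 = 164; y_1 = 96; r_1 = 68; x1_2 = 80; y1_2 = 168; x_3 = 168; y_3 = 112; r_3 = 60; x_4 = 156; y_4 = 96; r_4 = 48; x1_5 = 180; y1_5 = 288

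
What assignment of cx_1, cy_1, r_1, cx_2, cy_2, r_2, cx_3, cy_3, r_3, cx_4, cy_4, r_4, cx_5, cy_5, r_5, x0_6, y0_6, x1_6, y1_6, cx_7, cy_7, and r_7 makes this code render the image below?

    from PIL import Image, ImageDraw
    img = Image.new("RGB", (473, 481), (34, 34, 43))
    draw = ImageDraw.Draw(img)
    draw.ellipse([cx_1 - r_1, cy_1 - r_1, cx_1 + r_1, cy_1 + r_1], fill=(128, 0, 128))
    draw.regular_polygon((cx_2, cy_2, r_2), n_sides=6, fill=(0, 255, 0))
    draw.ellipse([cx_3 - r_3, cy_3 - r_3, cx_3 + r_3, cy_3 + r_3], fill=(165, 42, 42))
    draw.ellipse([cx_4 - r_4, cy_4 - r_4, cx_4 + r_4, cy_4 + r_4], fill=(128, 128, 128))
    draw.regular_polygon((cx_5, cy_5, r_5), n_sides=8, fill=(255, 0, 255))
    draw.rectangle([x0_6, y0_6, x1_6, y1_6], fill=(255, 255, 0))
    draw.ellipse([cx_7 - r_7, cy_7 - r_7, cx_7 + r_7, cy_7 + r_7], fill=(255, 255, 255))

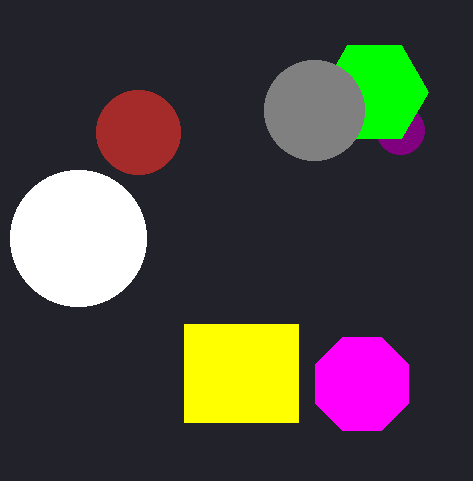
cx_1 = 400
cy_1 = 130
r_1 = 24
cx_2 = 374
cy_2 = 92
r_2 = 54
cx_3 = 138
cy_3 = 132
r_3 = 42
cx_4 = 314
cy_4 = 110
r_4 = 50
cx_5 = 362
cy_5 = 384
r_5 = 50
x0_6 = 184
y0_6 = 324
x1_6 = 298
y1_6 = 422
cx_7 = 78
cy_7 = 238
r_7 = 68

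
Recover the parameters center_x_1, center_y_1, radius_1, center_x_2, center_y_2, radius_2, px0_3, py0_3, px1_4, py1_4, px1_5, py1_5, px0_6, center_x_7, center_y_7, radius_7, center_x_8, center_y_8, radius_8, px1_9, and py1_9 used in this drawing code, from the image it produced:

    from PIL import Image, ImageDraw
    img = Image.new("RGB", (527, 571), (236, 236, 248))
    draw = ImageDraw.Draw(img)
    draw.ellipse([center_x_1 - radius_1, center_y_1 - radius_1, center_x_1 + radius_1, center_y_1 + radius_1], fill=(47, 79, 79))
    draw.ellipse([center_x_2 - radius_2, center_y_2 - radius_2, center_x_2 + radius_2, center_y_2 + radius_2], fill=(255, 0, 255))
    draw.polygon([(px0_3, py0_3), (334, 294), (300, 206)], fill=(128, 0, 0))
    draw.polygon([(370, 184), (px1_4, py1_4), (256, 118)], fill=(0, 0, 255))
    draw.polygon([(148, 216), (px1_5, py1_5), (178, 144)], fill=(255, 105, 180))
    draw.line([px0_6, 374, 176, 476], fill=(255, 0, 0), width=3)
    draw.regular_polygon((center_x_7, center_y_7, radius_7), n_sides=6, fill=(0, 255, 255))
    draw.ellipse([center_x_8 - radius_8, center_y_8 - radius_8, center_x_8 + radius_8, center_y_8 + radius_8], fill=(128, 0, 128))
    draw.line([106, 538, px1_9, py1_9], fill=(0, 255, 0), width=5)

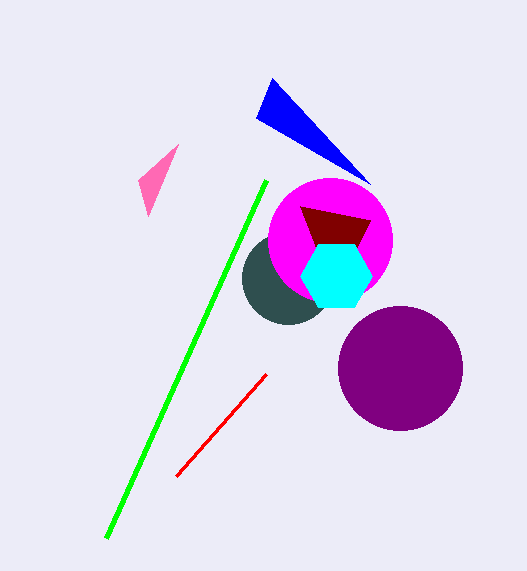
center_x_1 = 288; center_y_1 = 278; radius_1 = 46; center_x_2 = 330; center_y_2 = 240; radius_2 = 62; px0_3 = 370; py0_3 = 220; px1_4 = 272; py1_4 = 78; px1_5 = 138; py1_5 = 180; px0_6 = 266; center_x_7 = 336; center_y_7 = 276; radius_7 = 36; center_x_8 = 400; center_y_8 = 368; radius_8 = 62; px1_9 = 266; py1_9 = 180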